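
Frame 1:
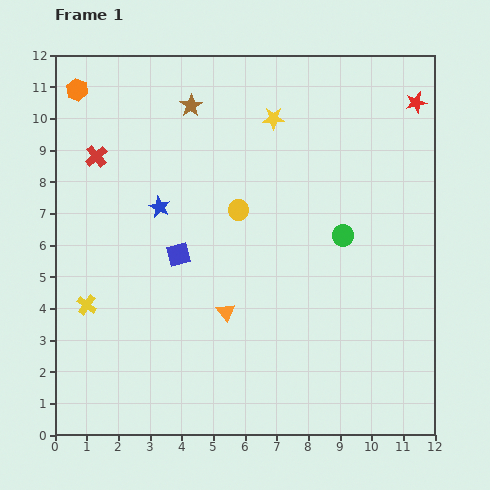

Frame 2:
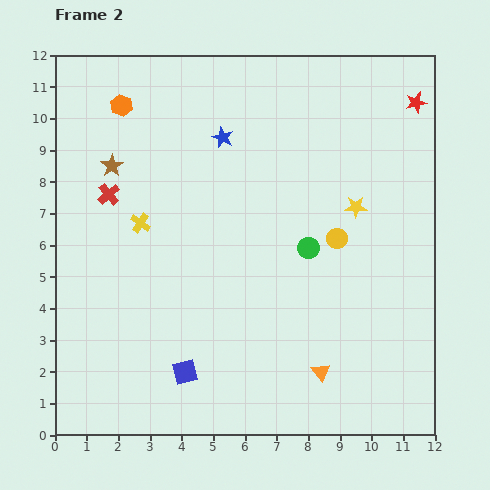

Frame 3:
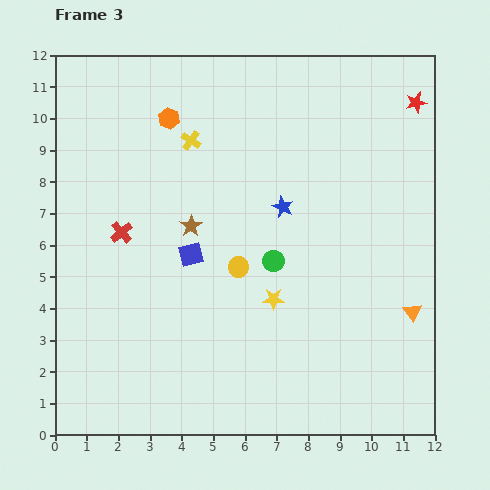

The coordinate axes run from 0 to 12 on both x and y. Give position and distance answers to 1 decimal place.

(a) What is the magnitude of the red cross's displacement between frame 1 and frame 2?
1.3

The red cross moved from (1.3, 8.8) to (1.7, 7.6), a distance of √(0.4² + 1.2²) ≈ 1.3.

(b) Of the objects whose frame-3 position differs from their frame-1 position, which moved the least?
the blue square

(moved 0.4)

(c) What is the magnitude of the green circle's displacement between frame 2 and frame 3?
1.2

The green circle moved from (8.0, 5.9) to (6.9, 5.5), a distance of √(1.1² + 0.4²) ≈ 1.2.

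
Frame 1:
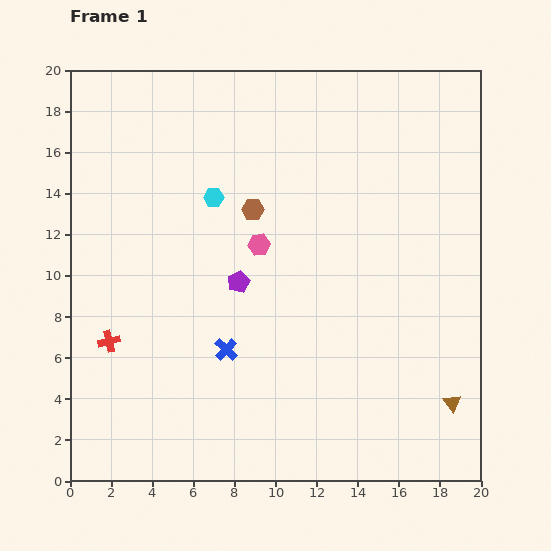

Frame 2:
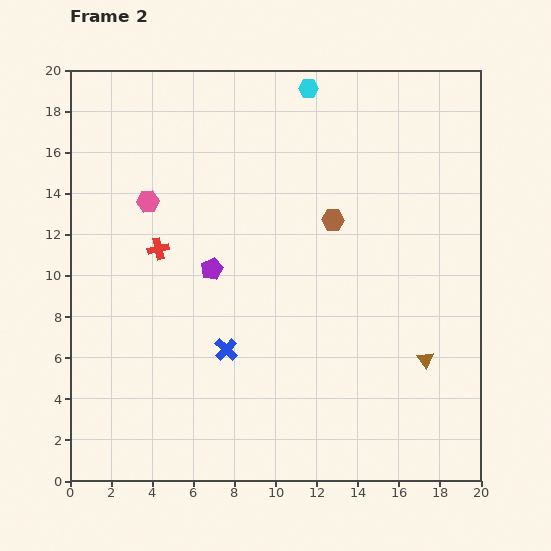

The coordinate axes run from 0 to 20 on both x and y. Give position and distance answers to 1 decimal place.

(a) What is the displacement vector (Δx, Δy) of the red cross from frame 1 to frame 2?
(2.4, 4.5)

The red cross was at (1.9, 6.8) in frame 1 and (4.3, 11.3) in frame 2.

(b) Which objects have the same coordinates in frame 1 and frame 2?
the blue cross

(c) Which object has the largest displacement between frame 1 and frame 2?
the cyan hexagon

(moved 7.0; next 5.8)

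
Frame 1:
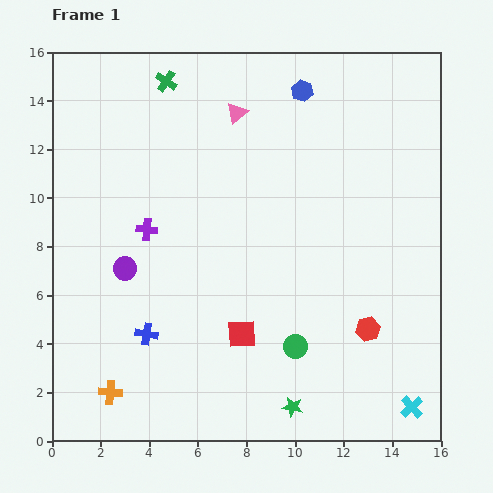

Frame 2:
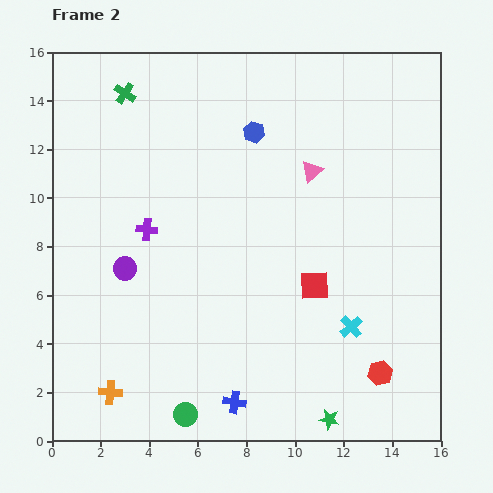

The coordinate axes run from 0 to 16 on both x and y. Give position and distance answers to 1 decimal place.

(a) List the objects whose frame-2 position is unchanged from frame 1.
the orange cross, the purple cross, the purple circle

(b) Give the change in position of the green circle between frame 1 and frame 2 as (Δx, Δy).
(-4.5, -2.8)

The green circle was at (10.0, 3.9) in frame 1 and (5.5, 1.1) in frame 2.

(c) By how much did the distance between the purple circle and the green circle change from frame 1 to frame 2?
-1.2

Distance in frame 1: 7.7. Distance in frame 2: 6.5.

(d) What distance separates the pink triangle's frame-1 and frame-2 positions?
3.9

The pink triangle moved from (7.6, 13.5) to (10.7, 11.1), a distance of √(3.1² + 2.4²) ≈ 3.9.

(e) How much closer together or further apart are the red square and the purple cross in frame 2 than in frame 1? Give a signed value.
+1.5

Distance in frame 1: 5.8. Distance in frame 2: 7.3.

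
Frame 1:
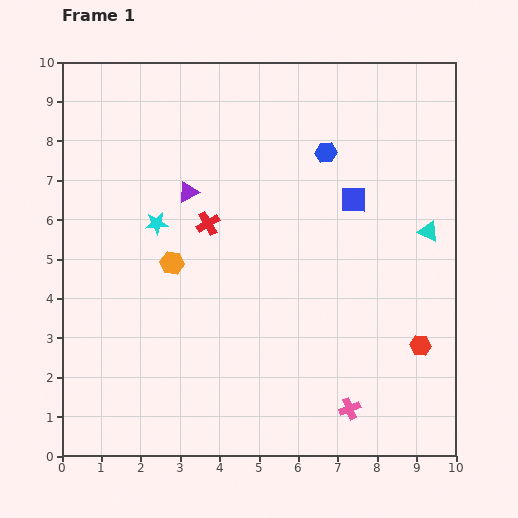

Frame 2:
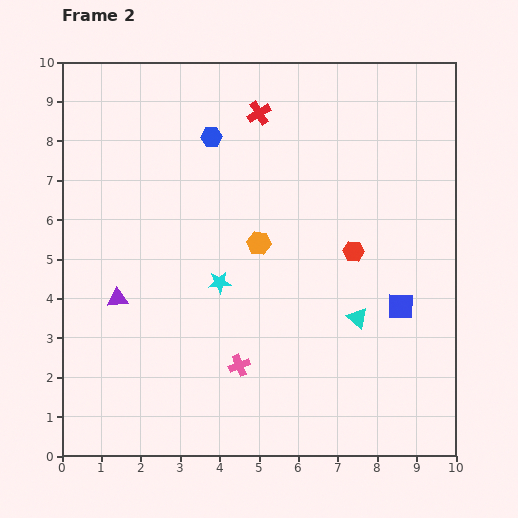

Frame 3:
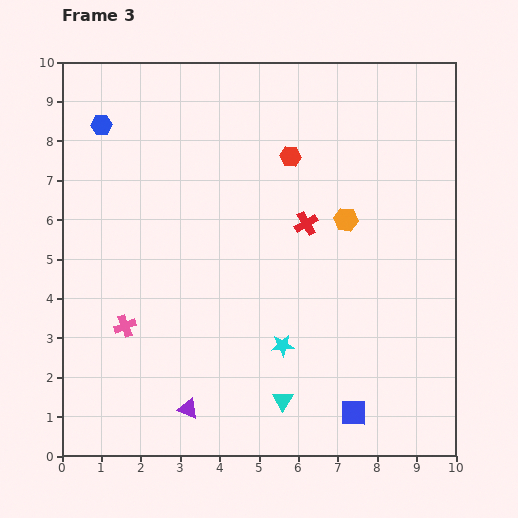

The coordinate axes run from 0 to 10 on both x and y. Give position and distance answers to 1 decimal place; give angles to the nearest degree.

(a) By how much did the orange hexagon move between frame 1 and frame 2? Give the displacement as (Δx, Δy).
(2.2, 0.5)

The orange hexagon was at (2.8, 4.9) in frame 1 and (5.0, 5.4) in frame 2.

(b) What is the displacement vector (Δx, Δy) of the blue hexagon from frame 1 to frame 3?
(-5.7, 0.7)

The blue hexagon was at (6.7, 7.7) in frame 1 and (1.0, 8.4) in frame 3.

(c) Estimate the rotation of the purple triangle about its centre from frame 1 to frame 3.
51° clockwise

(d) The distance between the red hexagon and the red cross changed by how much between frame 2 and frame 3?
-2.5

Distance in frame 2: 4.2. Distance in frame 3: 1.7.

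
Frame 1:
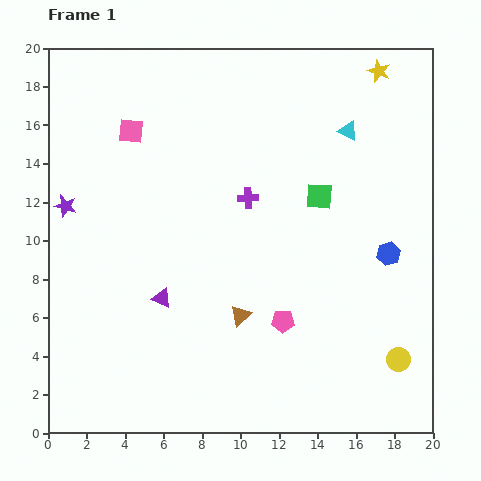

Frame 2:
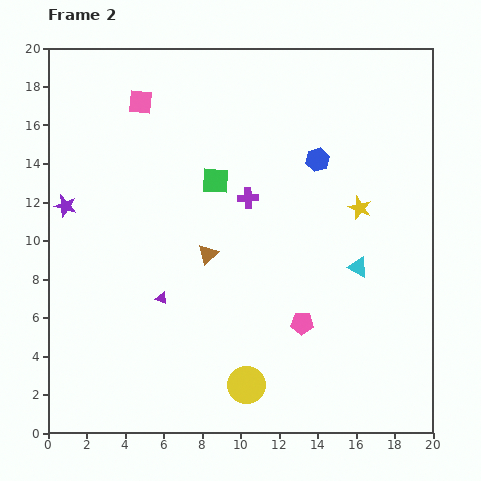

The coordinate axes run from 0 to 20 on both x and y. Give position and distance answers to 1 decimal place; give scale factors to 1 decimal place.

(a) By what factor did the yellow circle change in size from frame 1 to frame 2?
1.5×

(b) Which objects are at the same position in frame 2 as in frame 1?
the purple triangle, the purple star, the purple cross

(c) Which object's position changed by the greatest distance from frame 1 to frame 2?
the yellow circle

(moved 8.0; next 7.2)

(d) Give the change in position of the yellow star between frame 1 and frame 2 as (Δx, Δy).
(-1.0, -7.1)

The yellow star was at (17.2, 18.8) in frame 1 and (16.2, 11.7) in frame 2.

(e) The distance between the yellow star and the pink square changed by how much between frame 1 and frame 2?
-0.6

Distance in frame 1: 13.3. Distance in frame 2: 12.7.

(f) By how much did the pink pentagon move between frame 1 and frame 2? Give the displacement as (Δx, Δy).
(1.0, -0.1)

The pink pentagon was at (12.2, 5.8) in frame 1 and (13.2, 5.7) in frame 2.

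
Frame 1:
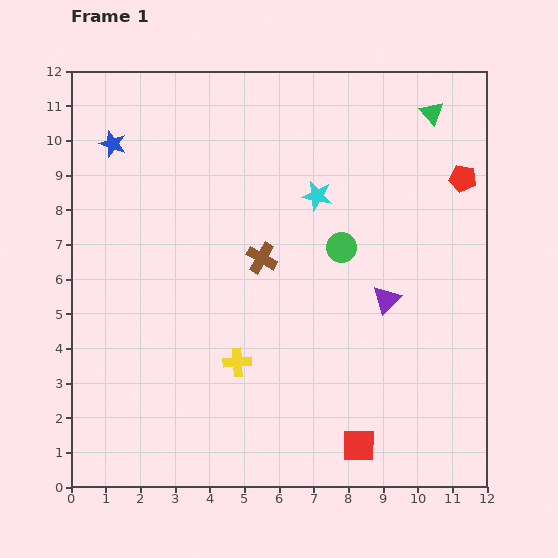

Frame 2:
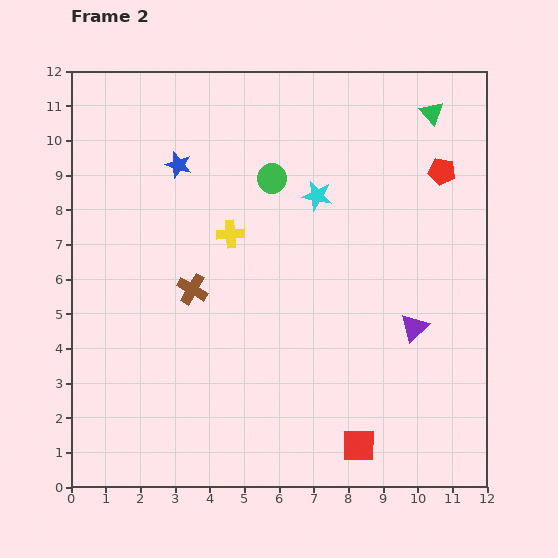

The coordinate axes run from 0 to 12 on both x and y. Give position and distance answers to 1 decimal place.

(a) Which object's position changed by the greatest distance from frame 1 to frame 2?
the yellow cross

(moved 3.7; next 2.8)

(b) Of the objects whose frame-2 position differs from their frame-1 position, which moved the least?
the red pentagon

(moved 0.6)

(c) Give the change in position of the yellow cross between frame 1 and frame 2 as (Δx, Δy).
(-0.2, 3.7)

The yellow cross was at (4.8, 3.6) in frame 1 and (4.6, 7.3) in frame 2.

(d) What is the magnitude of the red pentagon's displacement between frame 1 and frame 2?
0.6

The red pentagon moved from (11.3, 8.9) to (10.7, 9.1), a distance of √(0.6² + 0.2²) ≈ 0.6.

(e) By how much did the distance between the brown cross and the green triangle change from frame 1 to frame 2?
+2.1

Distance in frame 1: 6.5. Distance in frame 2: 8.6.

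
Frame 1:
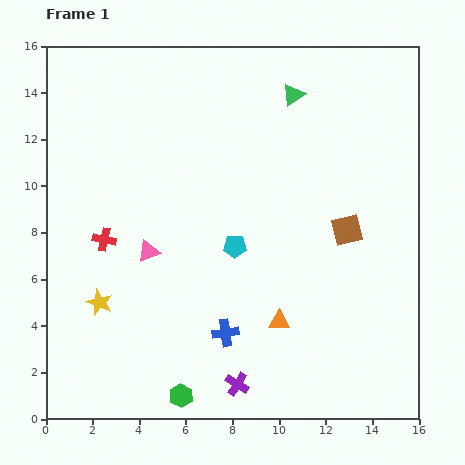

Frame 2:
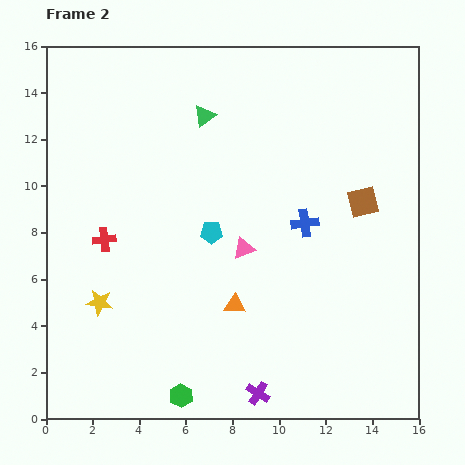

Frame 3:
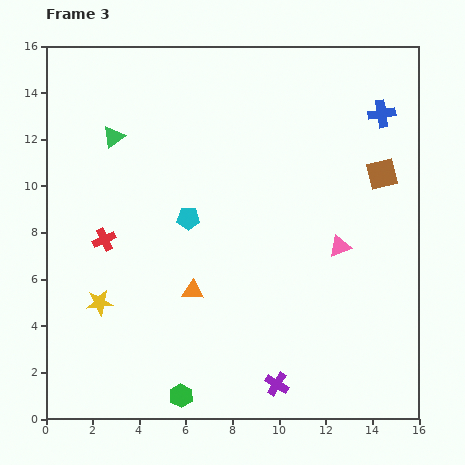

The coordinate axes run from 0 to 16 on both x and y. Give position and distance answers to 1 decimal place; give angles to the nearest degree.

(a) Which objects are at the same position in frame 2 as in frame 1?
the green hexagon, the red cross, the yellow star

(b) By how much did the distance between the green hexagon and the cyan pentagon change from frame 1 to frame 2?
+0.3

Distance in frame 1: 6.8. Distance in frame 2: 7.1.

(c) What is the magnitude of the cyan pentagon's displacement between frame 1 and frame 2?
1.2

The cyan pentagon moved from (8.1, 7.4) to (7.1, 8.0), a distance of √(1.0² + 0.6²) ≈ 1.2.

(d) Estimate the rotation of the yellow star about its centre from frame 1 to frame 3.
30° counter-clockwise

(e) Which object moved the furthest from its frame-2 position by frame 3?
the blue cross

(moved 5.7; next 4.1)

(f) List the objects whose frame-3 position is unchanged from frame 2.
the green hexagon, the red cross, the yellow star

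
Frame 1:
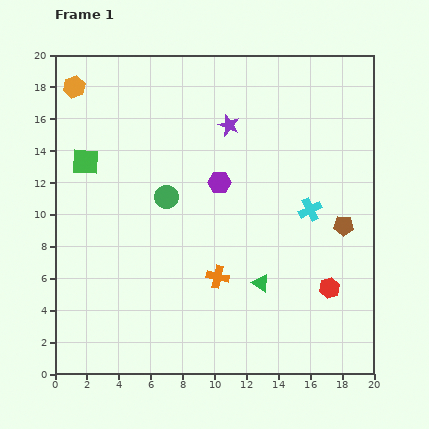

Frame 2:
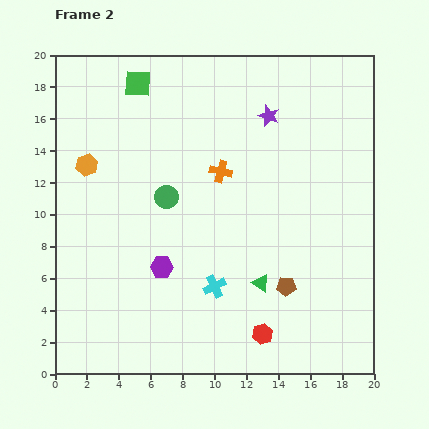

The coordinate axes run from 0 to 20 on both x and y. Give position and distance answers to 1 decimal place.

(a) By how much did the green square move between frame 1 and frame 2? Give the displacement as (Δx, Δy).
(3.3, 4.9)

The green square was at (1.9, 13.3) in frame 1 and (5.2, 18.2) in frame 2.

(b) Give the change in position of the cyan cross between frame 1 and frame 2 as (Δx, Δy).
(-6.0, -4.8)

The cyan cross was at (16.0, 10.3) in frame 1 and (10.0, 5.5) in frame 2.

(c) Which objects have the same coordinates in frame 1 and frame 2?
the green triangle, the green circle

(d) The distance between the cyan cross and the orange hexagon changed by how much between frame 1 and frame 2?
-5.7

Distance in frame 1: 16.7. Distance in frame 2: 11.0.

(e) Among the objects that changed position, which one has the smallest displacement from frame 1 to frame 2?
the purple star

(moved 2.6)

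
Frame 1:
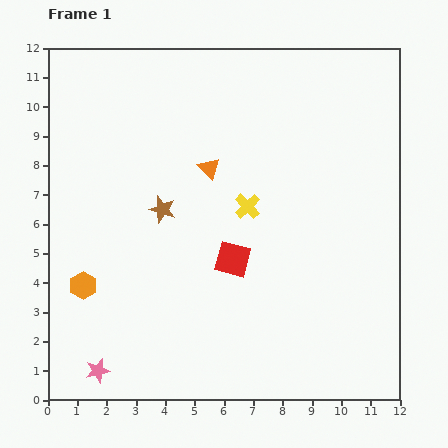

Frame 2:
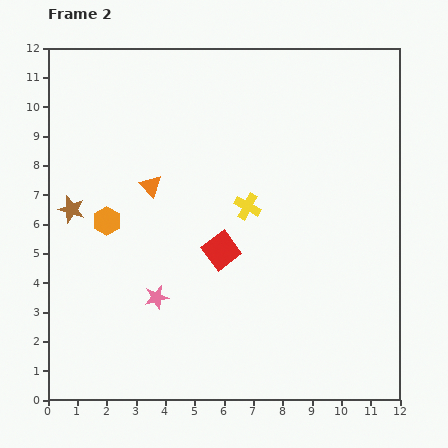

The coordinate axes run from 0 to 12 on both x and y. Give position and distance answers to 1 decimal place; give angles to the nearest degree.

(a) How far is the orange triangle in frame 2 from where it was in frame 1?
2.1

The orange triangle moved from (5.5, 7.9) to (3.5, 7.3), a distance of √(2.0² + 0.6²) ≈ 2.1.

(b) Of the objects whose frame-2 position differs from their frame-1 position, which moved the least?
the red square

(moved 0.5)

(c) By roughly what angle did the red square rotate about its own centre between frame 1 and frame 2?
39° clockwise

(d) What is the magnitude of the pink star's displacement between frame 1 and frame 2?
3.2

The pink star moved from (1.7, 1.0) to (3.7, 3.5), a distance of √(2.0² + 2.5²) ≈ 3.2.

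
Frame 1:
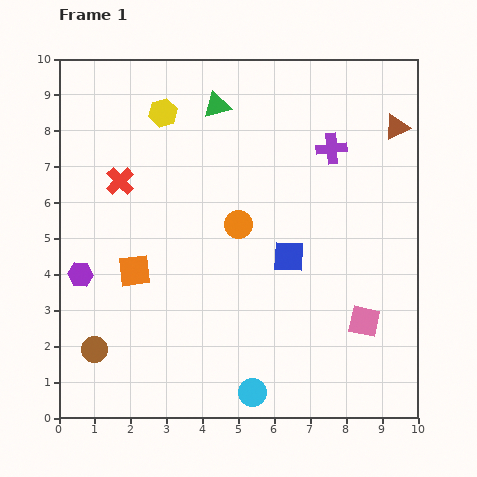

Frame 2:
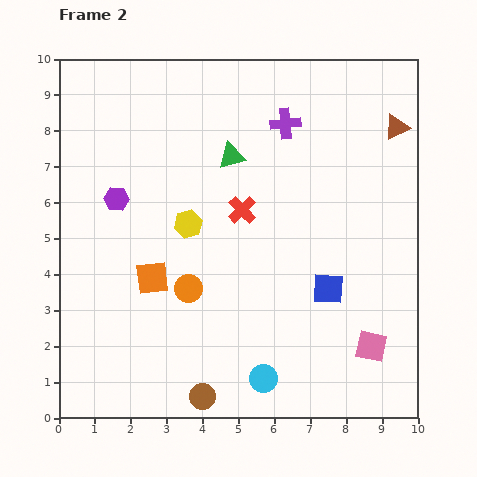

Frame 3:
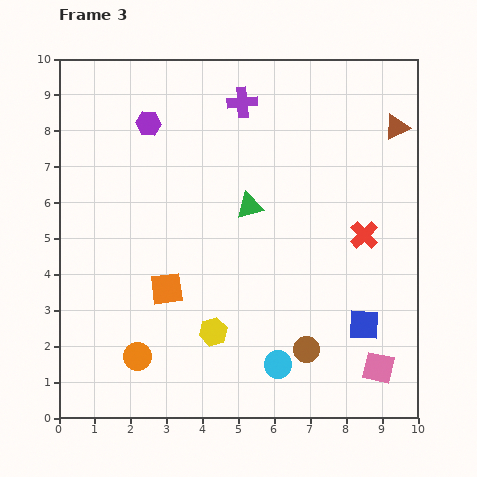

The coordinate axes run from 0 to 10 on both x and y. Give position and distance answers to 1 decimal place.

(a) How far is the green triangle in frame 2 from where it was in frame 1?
1.5

The green triangle moved from (4.4, 8.7) to (4.8, 7.3), a distance of √(0.4² + 1.4²) ≈ 1.5.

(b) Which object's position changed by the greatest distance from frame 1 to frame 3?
the red cross

(moved 7.0; next 6.3)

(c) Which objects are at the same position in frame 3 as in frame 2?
the brown triangle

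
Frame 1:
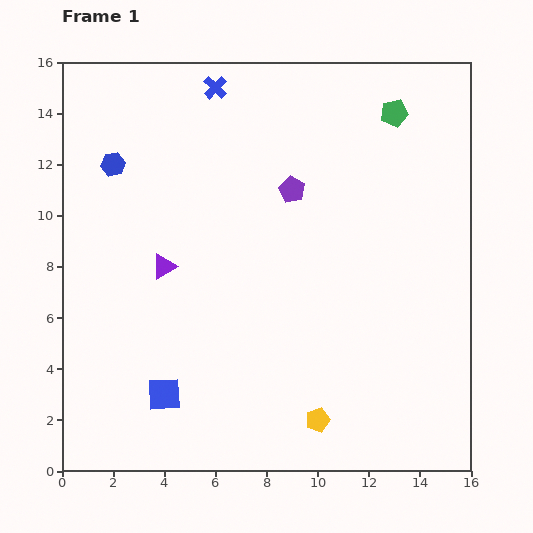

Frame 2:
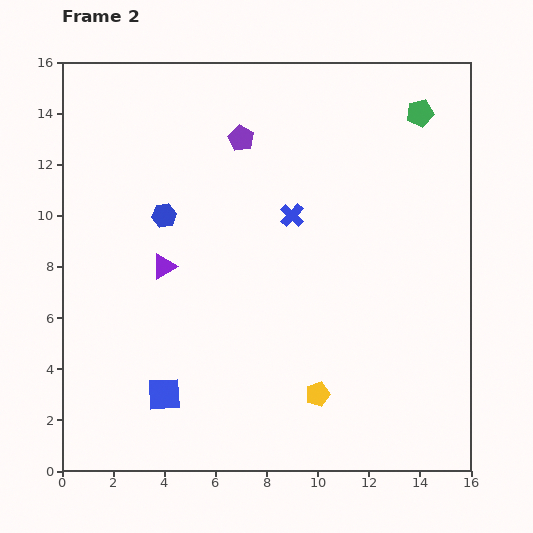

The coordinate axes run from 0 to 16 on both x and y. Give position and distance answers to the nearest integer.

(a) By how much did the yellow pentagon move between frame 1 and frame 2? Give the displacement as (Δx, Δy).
(0, 1)

The yellow pentagon was at (10, 2) in frame 1 and (10, 3) in frame 2.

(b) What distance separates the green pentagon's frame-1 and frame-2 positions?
1

The green pentagon moved from (13, 14) to (14, 14), a distance of √(1² + 0²) ≈ 1.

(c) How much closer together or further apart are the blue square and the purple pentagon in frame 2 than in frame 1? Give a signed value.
+1

Distance in frame 1: 9. Distance in frame 2: 10.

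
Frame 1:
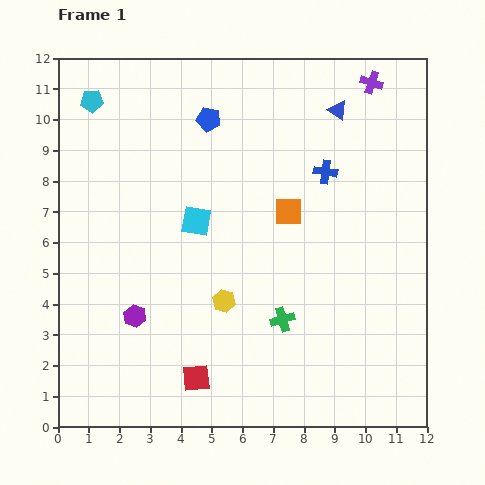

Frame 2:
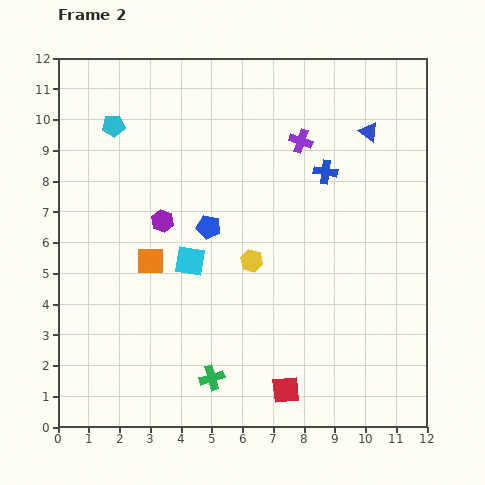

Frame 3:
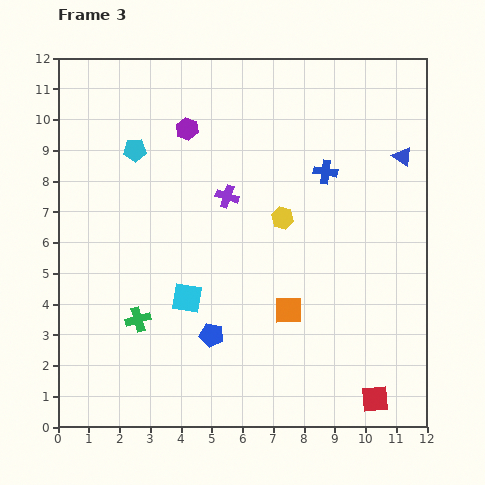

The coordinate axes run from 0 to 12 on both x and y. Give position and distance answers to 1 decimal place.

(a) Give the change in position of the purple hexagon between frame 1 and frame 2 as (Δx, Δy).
(0.9, 3.1)

The purple hexagon was at (2.5, 3.6) in frame 1 and (3.4, 6.7) in frame 2.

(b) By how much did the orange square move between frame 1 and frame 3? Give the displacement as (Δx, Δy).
(0.0, -3.2)

The orange square was at (7.5, 7.0) in frame 1 and (7.5, 3.8) in frame 3.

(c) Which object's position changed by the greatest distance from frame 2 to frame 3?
the orange square

(moved 4.8; next 3.5)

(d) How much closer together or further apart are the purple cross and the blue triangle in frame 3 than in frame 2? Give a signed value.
+3.6

Distance in frame 2: 2.2. Distance in frame 3: 5.8.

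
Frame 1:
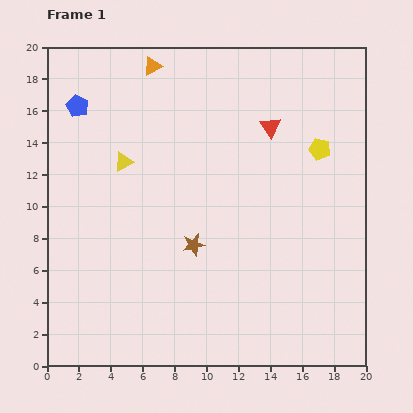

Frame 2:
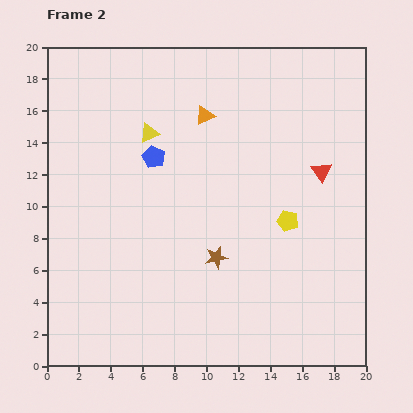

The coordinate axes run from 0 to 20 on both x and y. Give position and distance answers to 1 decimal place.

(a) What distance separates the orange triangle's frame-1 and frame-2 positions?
4.5

The orange triangle moved from (6.6, 18.8) to (9.9, 15.7), a distance of √(3.3² + 3.1²) ≈ 4.5.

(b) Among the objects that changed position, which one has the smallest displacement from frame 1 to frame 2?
the brown star

(moved 1.6)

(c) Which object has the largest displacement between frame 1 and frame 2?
the blue pentagon

(moved 5.8; next 4.9)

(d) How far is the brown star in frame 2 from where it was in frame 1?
1.6

The brown star moved from (9.2, 7.6) to (10.6, 6.8), a distance of √(1.4² + 0.8²) ≈ 1.6.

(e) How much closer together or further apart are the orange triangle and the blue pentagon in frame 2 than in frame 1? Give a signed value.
-1.2

Distance in frame 1: 5.3. Distance in frame 2: 4.1.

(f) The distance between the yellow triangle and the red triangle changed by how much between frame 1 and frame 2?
+1.6

Distance in frame 1: 9.5. Distance in frame 2: 11.1.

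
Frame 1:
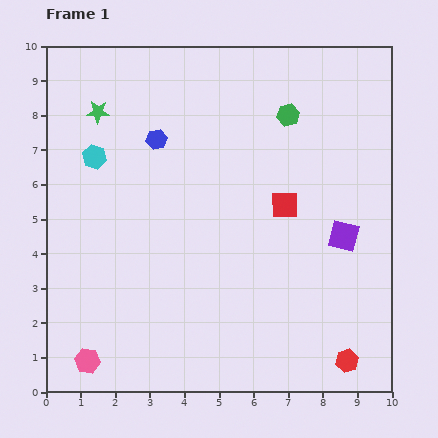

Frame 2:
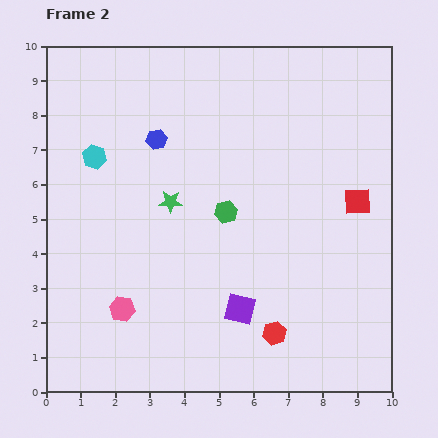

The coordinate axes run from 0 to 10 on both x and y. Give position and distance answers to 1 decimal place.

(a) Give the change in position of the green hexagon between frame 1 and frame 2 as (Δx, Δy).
(-1.8, -2.8)

The green hexagon was at (7.0, 8.0) in frame 1 and (5.2, 5.2) in frame 2.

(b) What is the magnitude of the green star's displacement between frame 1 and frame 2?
3.3

The green star moved from (1.5, 8.1) to (3.6, 5.5), a distance of √(2.1² + 2.6²) ≈ 3.3.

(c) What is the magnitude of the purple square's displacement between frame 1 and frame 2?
3.7

The purple square moved from (8.6, 4.5) to (5.6, 2.4), a distance of √(3.0² + 2.1²) ≈ 3.7.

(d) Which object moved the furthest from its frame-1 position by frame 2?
the purple square

(moved 3.7; next 3.3)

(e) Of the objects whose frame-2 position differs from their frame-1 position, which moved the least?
the pink hexagon

(moved 1.8)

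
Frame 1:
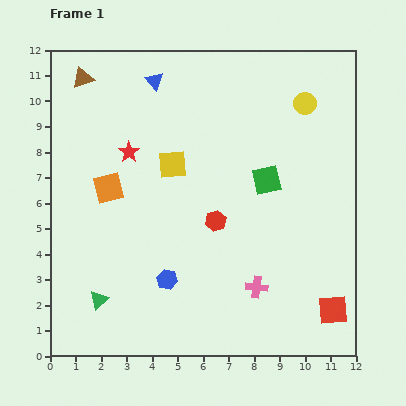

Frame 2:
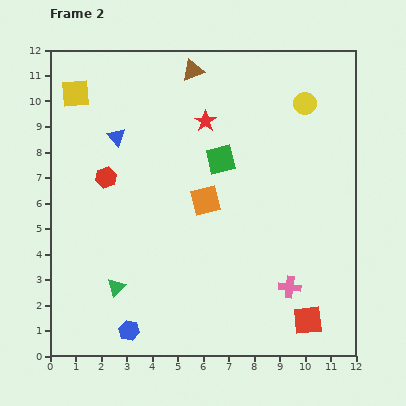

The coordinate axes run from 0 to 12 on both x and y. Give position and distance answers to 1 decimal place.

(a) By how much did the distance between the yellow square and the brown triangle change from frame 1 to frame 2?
-0.2

Distance in frame 1: 4.9. Distance in frame 2: 4.7.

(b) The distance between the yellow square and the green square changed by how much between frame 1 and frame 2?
+2.6

Distance in frame 1: 3.7. Distance in frame 2: 6.3.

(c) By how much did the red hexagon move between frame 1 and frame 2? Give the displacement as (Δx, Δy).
(-4.3, 1.7)

The red hexagon was at (6.5, 5.3) in frame 1 and (2.2, 7.0) in frame 2.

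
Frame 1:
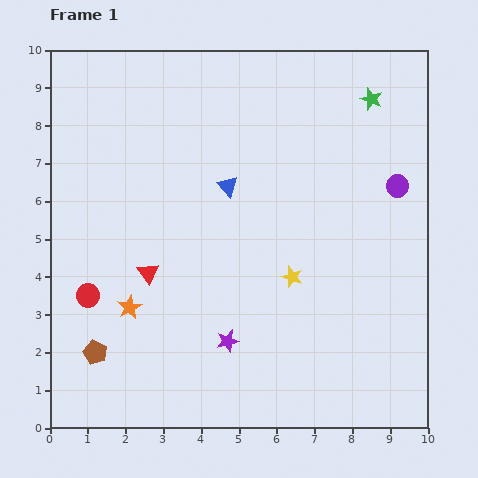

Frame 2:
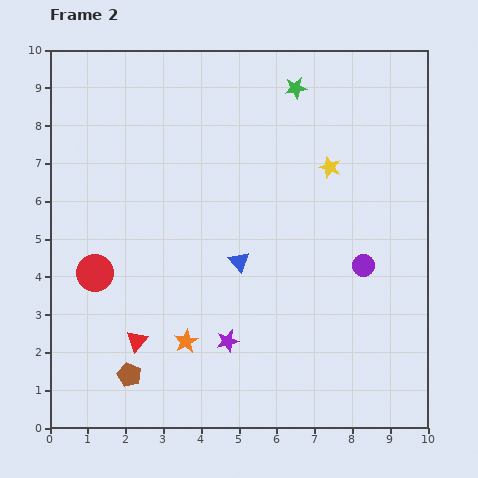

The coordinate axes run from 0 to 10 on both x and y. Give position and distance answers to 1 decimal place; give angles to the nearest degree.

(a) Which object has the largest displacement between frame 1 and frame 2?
the yellow star

(moved 3.1; next 2.3)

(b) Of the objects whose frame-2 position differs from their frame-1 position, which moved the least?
the red circle

(moved 0.6)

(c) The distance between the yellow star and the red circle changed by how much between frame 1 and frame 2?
+1.4

Distance in frame 1: 5.4. Distance in frame 2: 6.8.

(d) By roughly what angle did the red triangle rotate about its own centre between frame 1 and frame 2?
15° clockwise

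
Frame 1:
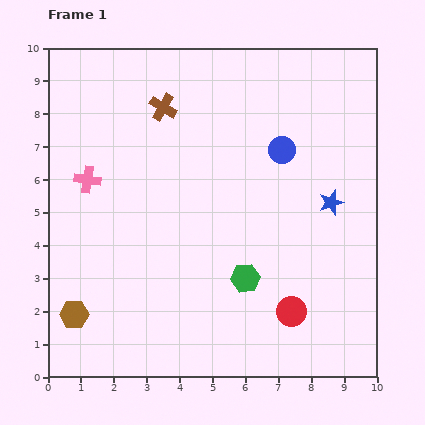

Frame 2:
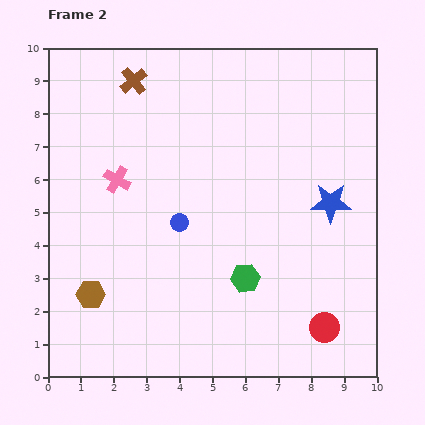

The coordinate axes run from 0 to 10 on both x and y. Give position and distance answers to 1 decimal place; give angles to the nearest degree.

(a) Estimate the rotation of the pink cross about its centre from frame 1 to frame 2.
20° clockwise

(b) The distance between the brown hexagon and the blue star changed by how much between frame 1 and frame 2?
-0.7

Distance in frame 1: 8.5. Distance in frame 2: 7.8.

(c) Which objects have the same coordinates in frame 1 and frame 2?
the green hexagon, the blue star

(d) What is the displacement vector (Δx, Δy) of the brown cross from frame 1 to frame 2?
(-0.9, 0.8)

The brown cross was at (3.5, 8.2) in frame 1 and (2.6, 9.0) in frame 2.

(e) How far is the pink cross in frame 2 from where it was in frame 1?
0.9

The pink cross moved from (1.2, 6.0) to (2.1, 6.0), a distance of √(0.9² + 0.0²) ≈ 0.9.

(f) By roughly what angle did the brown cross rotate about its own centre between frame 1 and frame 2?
21° clockwise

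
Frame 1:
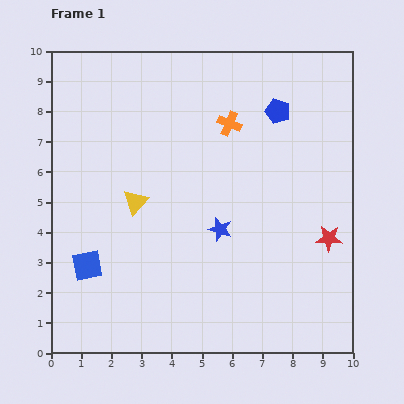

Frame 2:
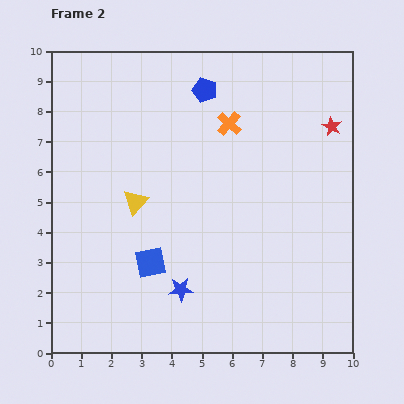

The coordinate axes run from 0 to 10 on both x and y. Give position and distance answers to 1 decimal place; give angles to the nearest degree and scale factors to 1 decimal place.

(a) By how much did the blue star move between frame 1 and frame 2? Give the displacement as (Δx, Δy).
(-1.3, -2.0)

The blue star was at (5.6, 4.1) in frame 1 and (4.3, 2.1) in frame 2.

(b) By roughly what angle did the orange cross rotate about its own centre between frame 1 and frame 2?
19° clockwise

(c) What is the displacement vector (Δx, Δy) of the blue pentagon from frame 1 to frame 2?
(-2.4, 0.7)

The blue pentagon was at (7.5, 8.0) in frame 1 and (5.1, 8.7) in frame 2.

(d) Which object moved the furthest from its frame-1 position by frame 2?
the red star

(moved 3.7; next 2.5)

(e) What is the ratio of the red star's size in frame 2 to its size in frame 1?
0.7×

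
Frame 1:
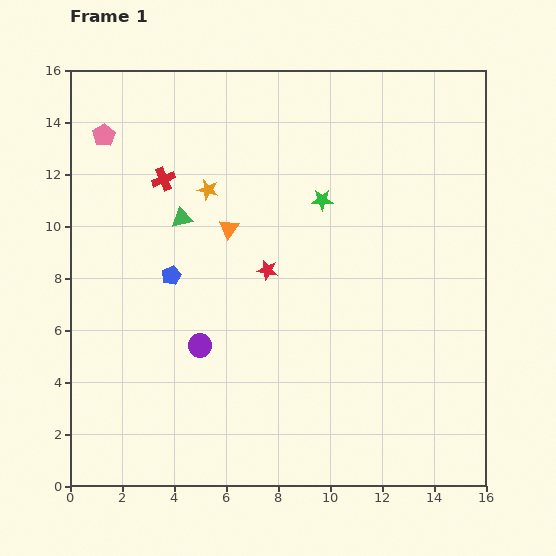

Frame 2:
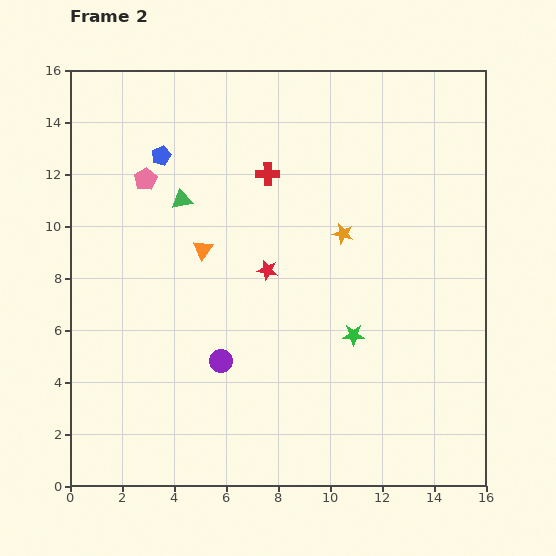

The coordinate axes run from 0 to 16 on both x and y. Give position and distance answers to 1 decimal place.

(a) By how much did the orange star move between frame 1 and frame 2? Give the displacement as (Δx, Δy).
(5.2, -1.7)

The orange star was at (5.3, 11.4) in frame 1 and (10.5, 9.7) in frame 2.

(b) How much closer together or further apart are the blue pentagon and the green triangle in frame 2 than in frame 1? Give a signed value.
-0.3

Distance in frame 1: 2.2. Distance in frame 2: 1.9.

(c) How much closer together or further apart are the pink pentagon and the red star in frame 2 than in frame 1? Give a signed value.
-2.3

Distance in frame 1: 8.2. Distance in frame 2: 5.9.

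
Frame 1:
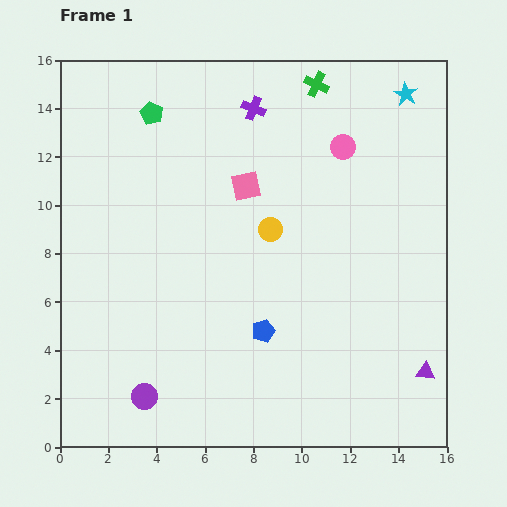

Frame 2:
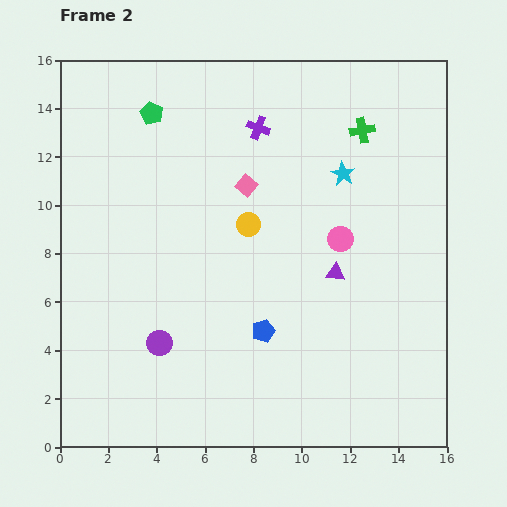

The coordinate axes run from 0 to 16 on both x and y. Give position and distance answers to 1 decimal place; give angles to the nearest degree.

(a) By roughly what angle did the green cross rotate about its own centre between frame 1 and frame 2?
35° counter-clockwise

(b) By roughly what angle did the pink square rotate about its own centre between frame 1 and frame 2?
37° counter-clockwise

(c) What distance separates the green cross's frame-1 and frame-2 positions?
2.7

The green cross moved from (10.6, 15.0) to (12.5, 13.1), a distance of √(1.9² + 1.9²) ≈ 2.7.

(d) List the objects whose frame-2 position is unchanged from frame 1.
the green pentagon, the pink square, the blue pentagon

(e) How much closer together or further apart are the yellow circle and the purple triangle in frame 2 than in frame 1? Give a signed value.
-4.6

Distance in frame 1: 8.7. Distance in frame 2: 4.1.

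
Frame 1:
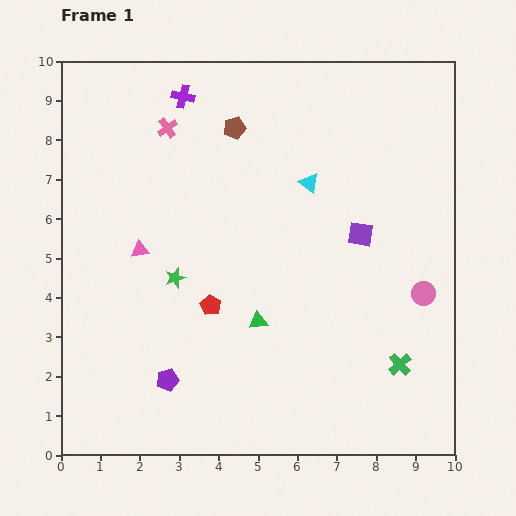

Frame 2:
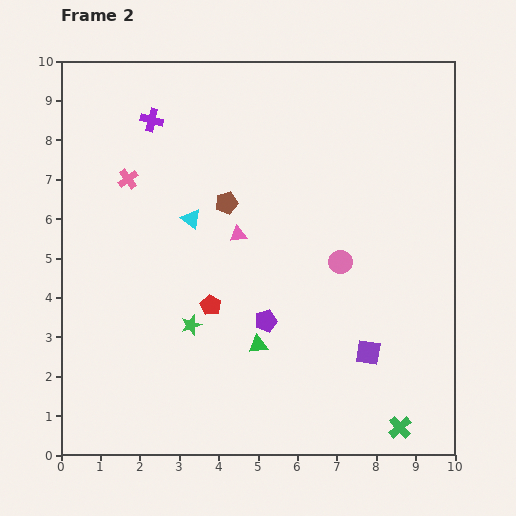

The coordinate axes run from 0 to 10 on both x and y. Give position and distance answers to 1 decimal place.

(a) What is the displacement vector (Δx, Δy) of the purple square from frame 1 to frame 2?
(0.2, -3.0)

The purple square was at (7.6, 5.6) in frame 1 and (7.8, 2.6) in frame 2.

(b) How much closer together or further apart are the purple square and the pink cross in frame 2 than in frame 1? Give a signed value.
+1.9

Distance in frame 1: 5.6. Distance in frame 2: 7.5.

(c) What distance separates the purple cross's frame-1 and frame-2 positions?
1.0

The purple cross moved from (3.1, 9.1) to (2.3, 8.5), a distance of √(0.8² + 0.6²) ≈ 1.0.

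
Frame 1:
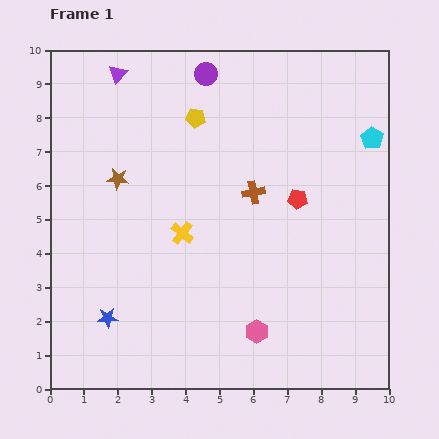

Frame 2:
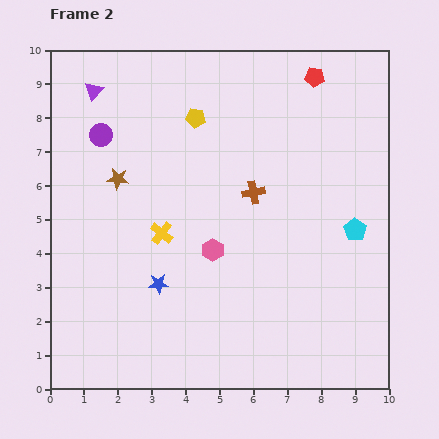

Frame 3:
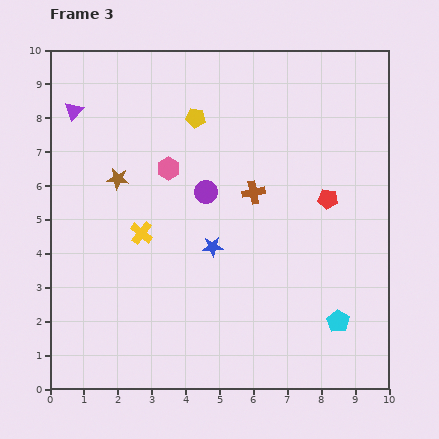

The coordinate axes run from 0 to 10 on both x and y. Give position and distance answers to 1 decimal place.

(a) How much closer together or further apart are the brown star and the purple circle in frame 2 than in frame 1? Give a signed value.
-2.6

Distance in frame 1: 4.0. Distance in frame 2: 1.4.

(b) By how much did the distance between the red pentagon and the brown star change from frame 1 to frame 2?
+1.2

Distance in frame 1: 5.3. Distance in frame 2: 6.5.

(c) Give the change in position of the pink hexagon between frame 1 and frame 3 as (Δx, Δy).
(-2.6, 4.8)

The pink hexagon was at (6.1, 1.7) in frame 1 and (3.5, 6.5) in frame 3.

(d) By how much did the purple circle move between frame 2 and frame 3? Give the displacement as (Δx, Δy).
(3.1, -1.7)

The purple circle was at (1.5, 7.5) in frame 2 and (4.6, 5.8) in frame 3.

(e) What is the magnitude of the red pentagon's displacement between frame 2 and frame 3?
3.6

The red pentagon moved from (7.8, 9.2) to (8.2, 5.6), a distance of √(0.4² + 3.6²) ≈ 3.6.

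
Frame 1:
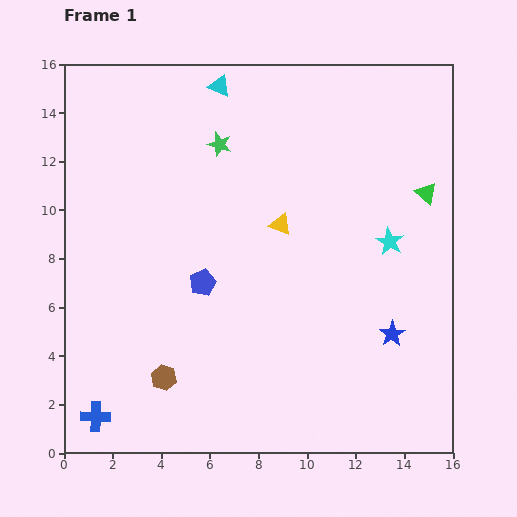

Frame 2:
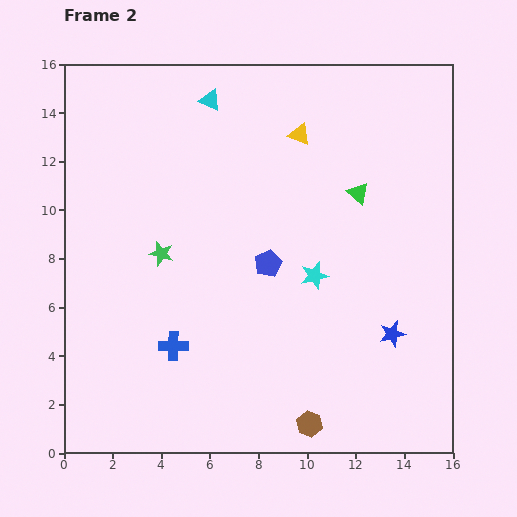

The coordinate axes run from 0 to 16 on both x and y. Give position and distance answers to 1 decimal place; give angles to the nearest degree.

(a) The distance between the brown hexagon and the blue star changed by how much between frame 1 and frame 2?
-4.6

Distance in frame 1: 9.6. Distance in frame 2: 5.0.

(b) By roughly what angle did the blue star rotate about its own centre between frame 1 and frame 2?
18° clockwise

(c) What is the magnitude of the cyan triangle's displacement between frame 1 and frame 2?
0.7

The cyan triangle moved from (6.4, 15.1) to (6.0, 14.5), a distance of √(0.4² + 0.6²) ≈ 0.7.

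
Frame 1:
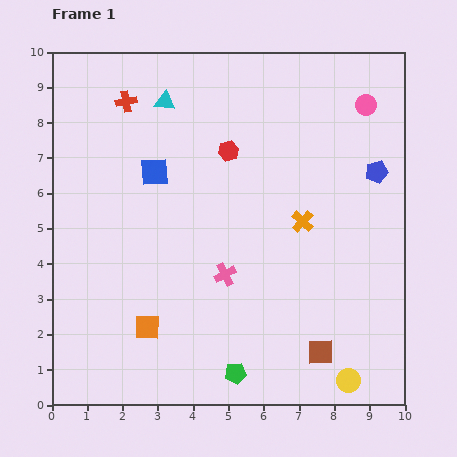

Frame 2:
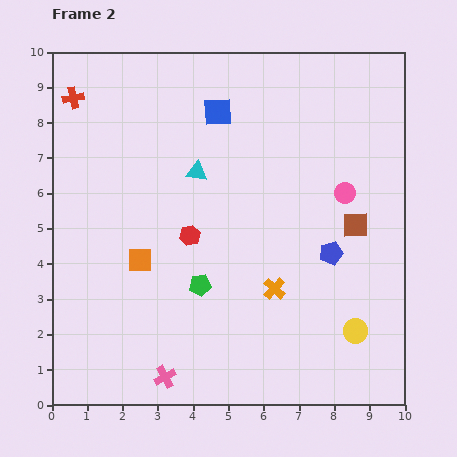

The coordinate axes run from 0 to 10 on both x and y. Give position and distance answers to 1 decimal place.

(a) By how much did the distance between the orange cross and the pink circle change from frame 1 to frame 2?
-0.4

Distance in frame 1: 3.8. Distance in frame 2: 3.4.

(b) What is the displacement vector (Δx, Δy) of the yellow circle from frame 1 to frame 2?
(0.2, 1.4)

The yellow circle was at (8.4, 0.7) in frame 1 and (8.6, 2.1) in frame 2.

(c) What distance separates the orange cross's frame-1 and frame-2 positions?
2.1

The orange cross moved from (7.1, 5.2) to (6.3, 3.3), a distance of √(0.8² + 1.9²) ≈ 2.1.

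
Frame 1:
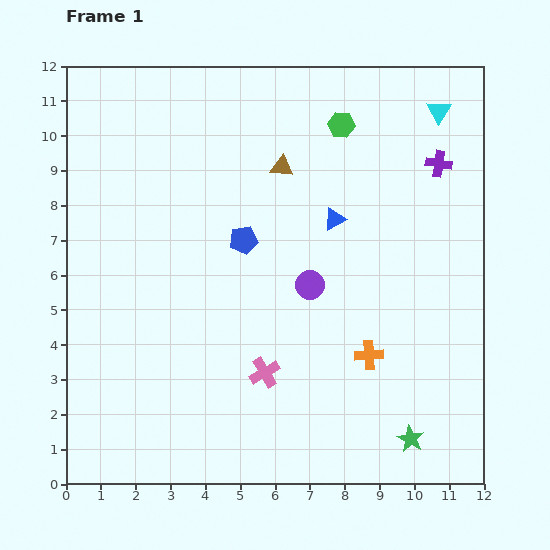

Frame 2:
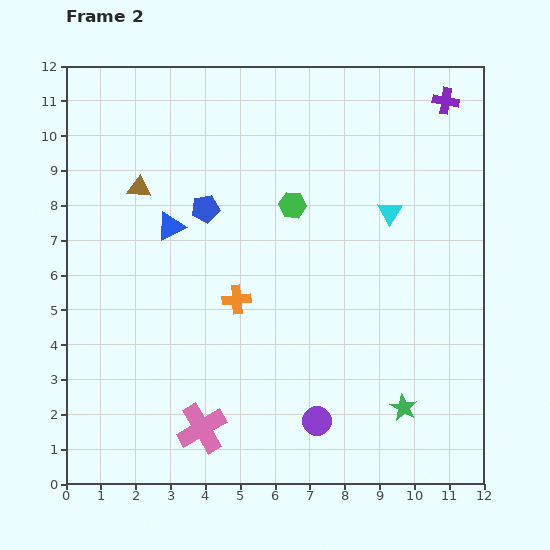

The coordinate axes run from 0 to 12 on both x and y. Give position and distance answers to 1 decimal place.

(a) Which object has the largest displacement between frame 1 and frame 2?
the blue triangle

(moved 4.7; next 4.1)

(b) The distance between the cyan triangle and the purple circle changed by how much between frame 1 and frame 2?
+0.2

Distance in frame 1: 6.2. Distance in frame 2: 6.4.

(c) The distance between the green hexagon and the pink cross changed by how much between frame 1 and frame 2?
-0.5

Distance in frame 1: 7.4. Distance in frame 2: 6.9.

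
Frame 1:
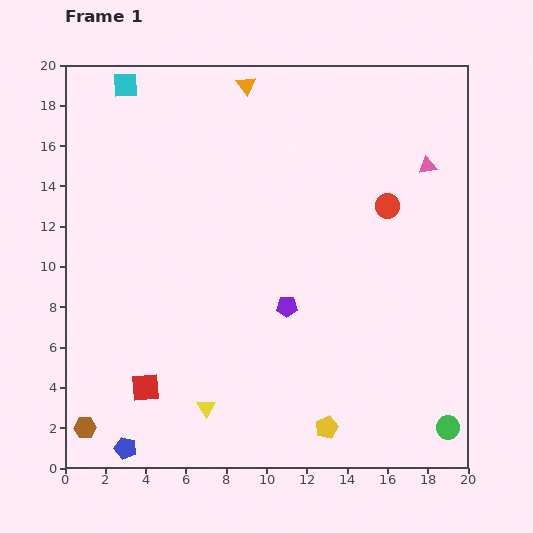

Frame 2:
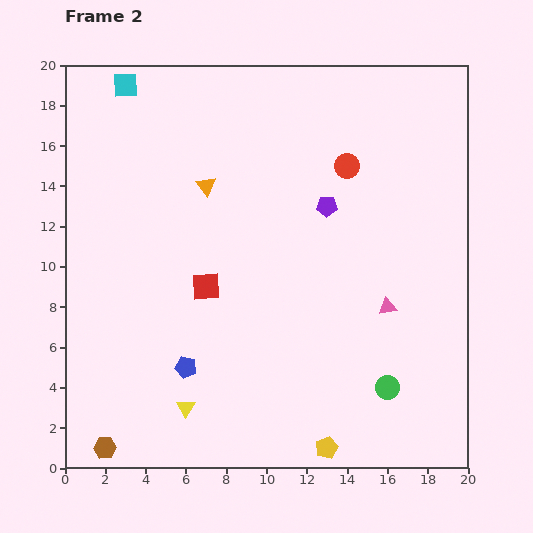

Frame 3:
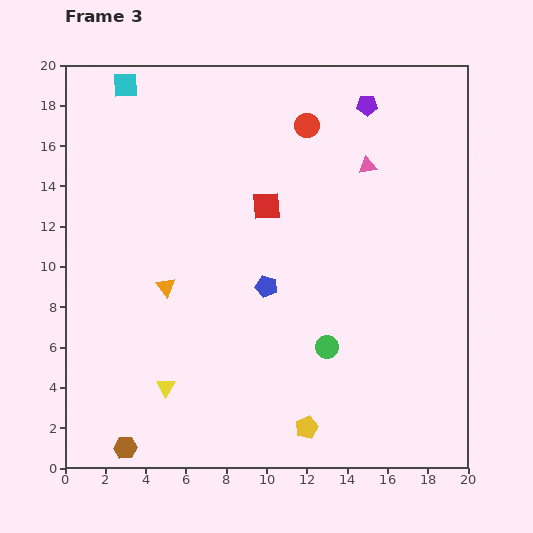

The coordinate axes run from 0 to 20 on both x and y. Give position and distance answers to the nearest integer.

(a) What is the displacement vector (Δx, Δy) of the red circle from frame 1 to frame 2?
(-2, 2)

The red circle was at (16, 13) in frame 1 and (14, 15) in frame 2.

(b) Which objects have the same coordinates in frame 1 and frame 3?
the cyan square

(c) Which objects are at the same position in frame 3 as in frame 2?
the cyan square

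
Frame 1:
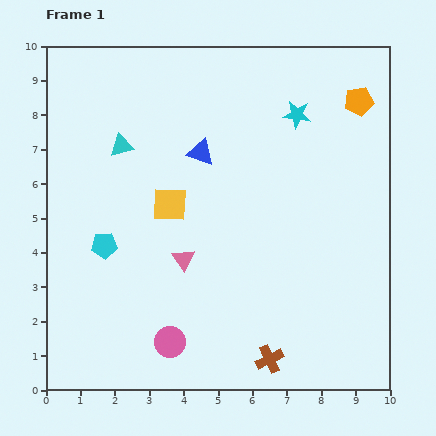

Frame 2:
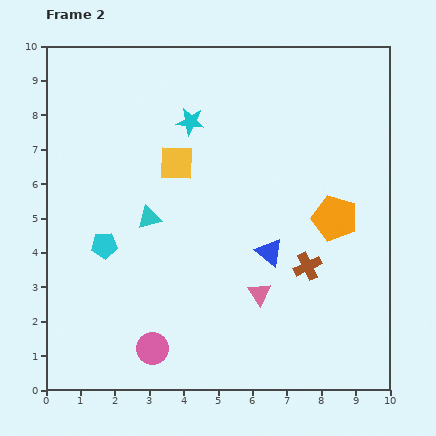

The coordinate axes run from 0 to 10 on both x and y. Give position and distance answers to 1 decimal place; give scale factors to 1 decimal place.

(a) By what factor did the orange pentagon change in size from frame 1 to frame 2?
1.6×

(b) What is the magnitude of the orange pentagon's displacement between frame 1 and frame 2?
3.5

The orange pentagon moved from (9.1, 8.4) to (8.4, 5.0), a distance of √(0.7² + 3.4²) ≈ 3.5.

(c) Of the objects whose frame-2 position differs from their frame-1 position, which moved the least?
the pink circle

(moved 0.5)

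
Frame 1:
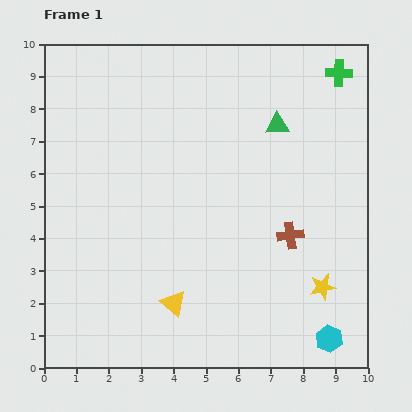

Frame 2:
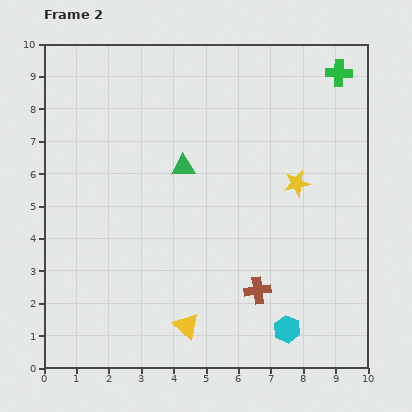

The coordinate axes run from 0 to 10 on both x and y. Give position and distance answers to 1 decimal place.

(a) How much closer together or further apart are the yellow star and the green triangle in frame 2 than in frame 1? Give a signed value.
-1.7

Distance in frame 1: 5.2. Distance in frame 2: 3.5.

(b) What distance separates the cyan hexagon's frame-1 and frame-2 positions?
1.3

The cyan hexagon moved from (8.8, 0.9) to (7.5, 1.2), a distance of √(1.3² + 0.3²) ≈ 1.3.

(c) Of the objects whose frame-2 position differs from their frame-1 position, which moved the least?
the yellow triangle

(moved 0.8)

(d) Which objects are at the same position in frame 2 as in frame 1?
the green cross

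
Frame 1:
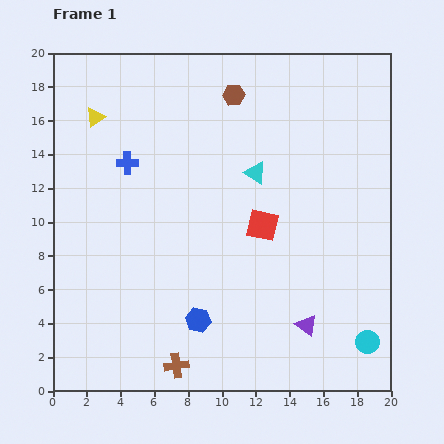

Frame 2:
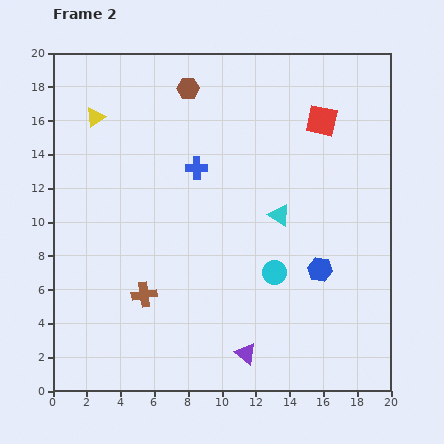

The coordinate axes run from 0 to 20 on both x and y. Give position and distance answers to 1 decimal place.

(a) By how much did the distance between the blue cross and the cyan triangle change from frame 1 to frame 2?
-2.0

Distance in frame 1: 7.6. Distance in frame 2: 5.6.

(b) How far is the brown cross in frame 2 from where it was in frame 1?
4.6

The brown cross moved from (7.3, 1.5) to (5.4, 5.7), a distance of √(1.9² + 4.2²) ≈ 4.6.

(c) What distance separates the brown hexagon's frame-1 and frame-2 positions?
2.7

The brown hexagon moved from (10.7, 17.5) to (8.0, 17.9), a distance of √(2.7² + 0.4²) ≈ 2.7.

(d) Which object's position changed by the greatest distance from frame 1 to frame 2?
the blue hexagon

(moved 7.8; next 7.1)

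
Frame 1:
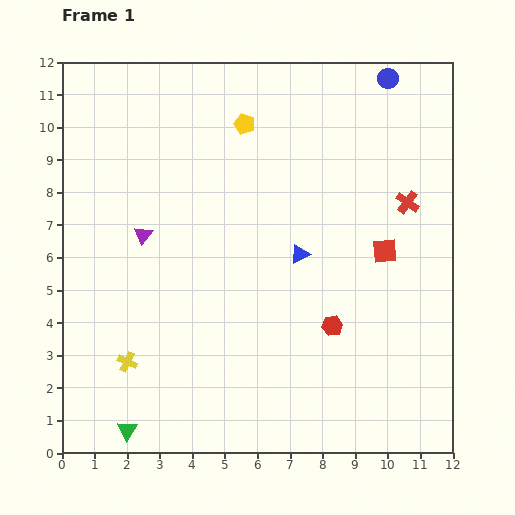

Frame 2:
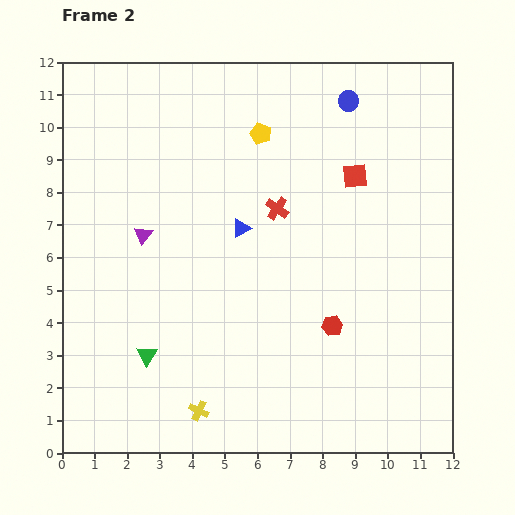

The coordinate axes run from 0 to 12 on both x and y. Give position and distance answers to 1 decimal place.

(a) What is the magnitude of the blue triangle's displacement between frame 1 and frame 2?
2.0

The blue triangle moved from (7.3, 6.1) to (5.5, 6.9), a distance of √(1.8² + 0.8²) ≈ 2.0.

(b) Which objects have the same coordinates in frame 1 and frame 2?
the purple triangle, the red hexagon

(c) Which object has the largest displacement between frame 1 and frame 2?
the red cross

(moved 4.0; next 2.7)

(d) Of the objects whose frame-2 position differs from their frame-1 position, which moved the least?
the yellow pentagon

(moved 0.6)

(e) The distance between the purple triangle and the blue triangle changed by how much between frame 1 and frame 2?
-1.8

Distance in frame 1: 4.8. Distance in frame 2: 3.0.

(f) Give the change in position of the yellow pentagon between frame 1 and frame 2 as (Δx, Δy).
(0.5, -0.3)

The yellow pentagon was at (5.6, 10.1) in frame 1 and (6.1, 9.8) in frame 2.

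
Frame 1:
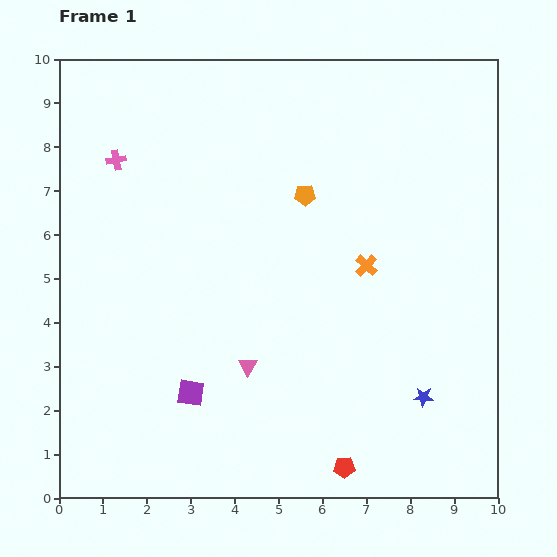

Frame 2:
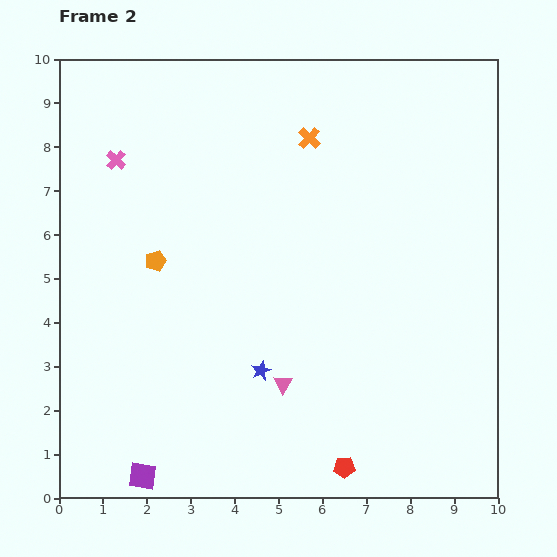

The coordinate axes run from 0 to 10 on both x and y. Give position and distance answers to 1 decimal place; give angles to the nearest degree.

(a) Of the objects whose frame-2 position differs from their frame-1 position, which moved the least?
the pink triangle

(moved 0.9)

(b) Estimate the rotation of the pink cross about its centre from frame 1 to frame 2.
34° counter-clockwise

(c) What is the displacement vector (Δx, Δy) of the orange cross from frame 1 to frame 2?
(-1.3, 2.9)

The orange cross was at (7.0, 5.3) in frame 1 and (5.7, 8.2) in frame 2.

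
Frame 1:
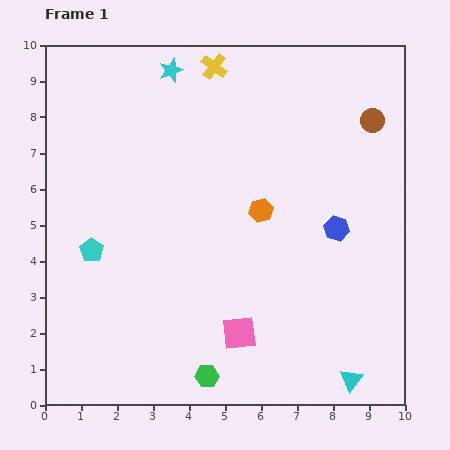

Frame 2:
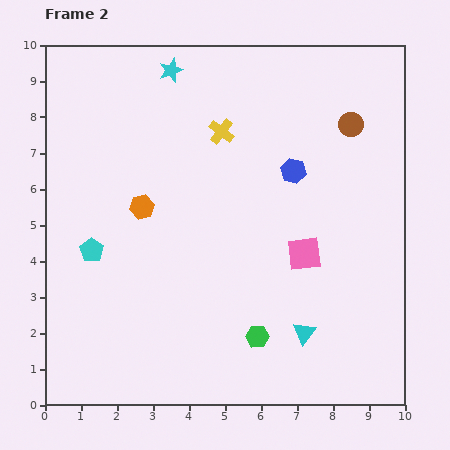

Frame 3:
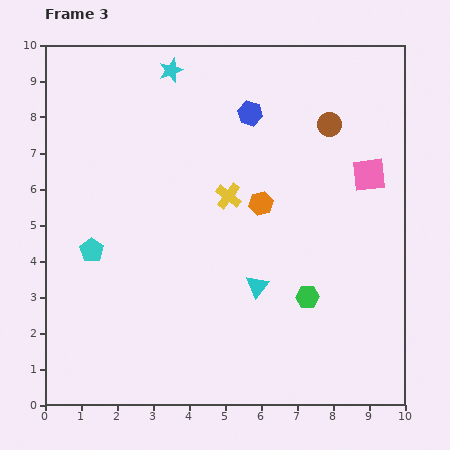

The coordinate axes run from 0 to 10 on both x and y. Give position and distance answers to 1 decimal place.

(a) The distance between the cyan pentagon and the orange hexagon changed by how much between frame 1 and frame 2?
-3.0

Distance in frame 1: 4.8. Distance in frame 2: 1.8.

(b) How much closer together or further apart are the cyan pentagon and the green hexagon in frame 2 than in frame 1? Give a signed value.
+0.5

Distance in frame 1: 4.7. Distance in frame 2: 5.2.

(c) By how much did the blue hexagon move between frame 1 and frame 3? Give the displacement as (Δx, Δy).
(-2.4, 3.2)

The blue hexagon was at (8.1, 4.9) in frame 1 and (5.7, 8.1) in frame 3.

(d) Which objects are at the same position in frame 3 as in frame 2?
the cyan pentagon, the cyan star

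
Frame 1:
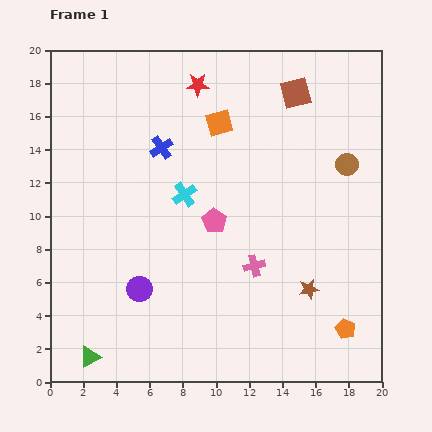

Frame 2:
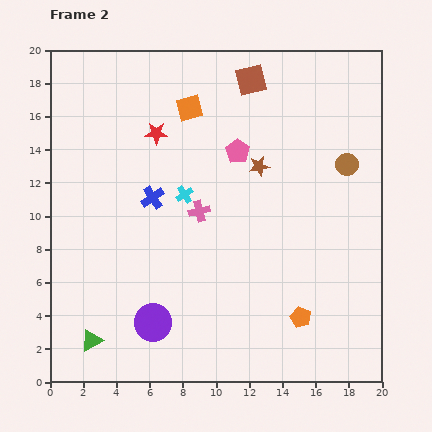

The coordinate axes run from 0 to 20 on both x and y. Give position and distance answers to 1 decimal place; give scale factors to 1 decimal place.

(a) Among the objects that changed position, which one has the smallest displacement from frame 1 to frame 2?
the green triangle

(moved 1.0)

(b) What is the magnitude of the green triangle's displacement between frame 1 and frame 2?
1.0

The green triangle moved from (2.4, 1.5) to (2.5, 2.5), a distance of √(0.1² + 1.0²) ≈ 1.0.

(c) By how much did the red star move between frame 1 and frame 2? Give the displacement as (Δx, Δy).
(-2.5, -2.9)

The red star was at (8.9, 17.9) in frame 1 and (6.4, 15.0) in frame 2.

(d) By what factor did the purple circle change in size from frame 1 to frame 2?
1.5×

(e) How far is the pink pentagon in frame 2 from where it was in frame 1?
4.4

The pink pentagon moved from (9.9, 9.7) to (11.3, 13.9), a distance of √(1.4² + 4.2²) ≈ 4.4.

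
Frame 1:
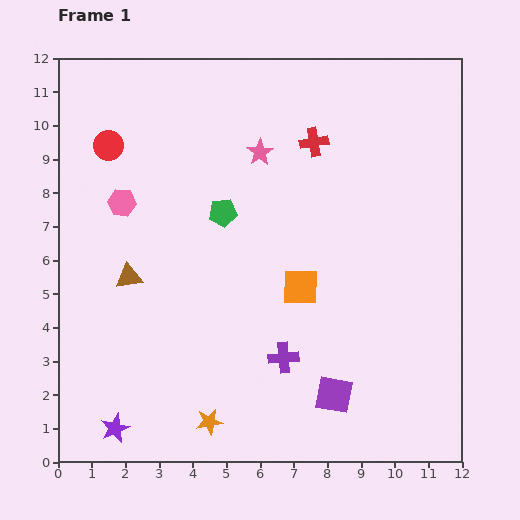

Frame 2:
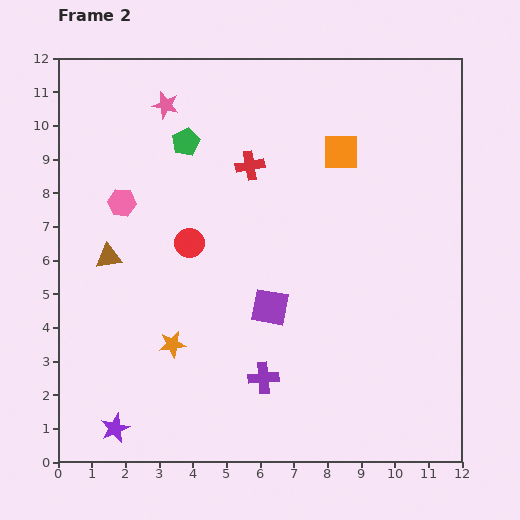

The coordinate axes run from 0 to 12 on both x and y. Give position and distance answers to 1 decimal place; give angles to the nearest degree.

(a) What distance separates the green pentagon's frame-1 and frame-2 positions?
2.4

The green pentagon moved from (4.9, 7.4) to (3.8, 9.5), a distance of √(1.1² + 2.1²) ≈ 2.4.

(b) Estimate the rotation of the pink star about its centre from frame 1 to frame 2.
24° counter-clockwise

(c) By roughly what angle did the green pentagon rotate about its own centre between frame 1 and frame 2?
21° counter-clockwise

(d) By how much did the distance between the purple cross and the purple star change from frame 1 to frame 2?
-0.8

Distance in frame 1: 5.4. Distance in frame 2: 4.6.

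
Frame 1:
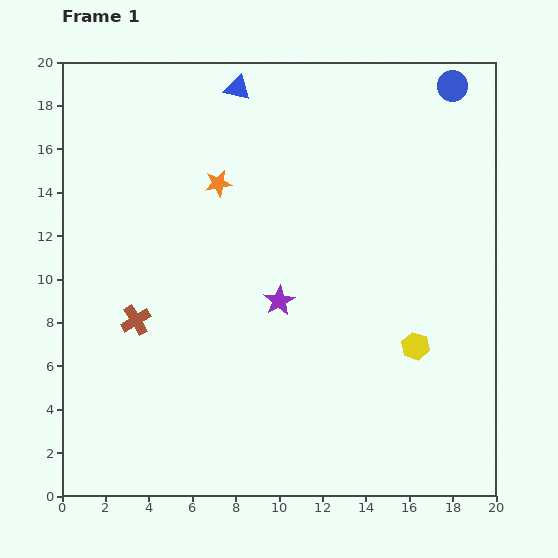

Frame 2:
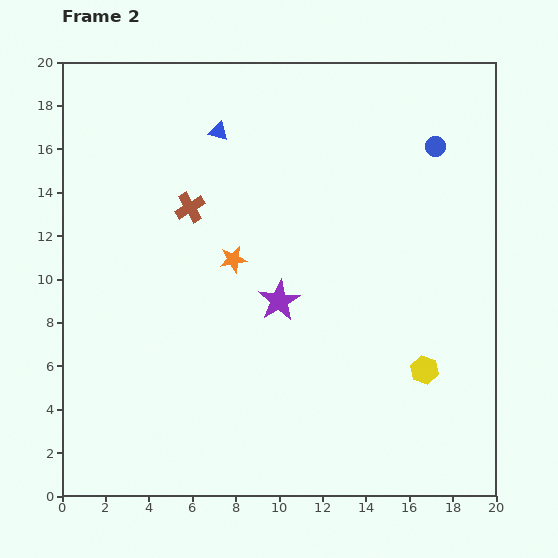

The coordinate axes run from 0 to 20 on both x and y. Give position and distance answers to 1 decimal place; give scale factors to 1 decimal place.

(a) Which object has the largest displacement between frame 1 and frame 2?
the brown cross

(moved 5.8; next 3.6)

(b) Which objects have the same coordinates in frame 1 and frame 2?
the purple star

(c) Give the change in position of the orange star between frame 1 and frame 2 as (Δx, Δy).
(0.7, -3.5)

The orange star was at (7.2, 14.4) in frame 1 and (7.9, 10.9) in frame 2.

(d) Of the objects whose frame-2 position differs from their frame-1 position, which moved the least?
the yellow hexagon

(moved 1.2)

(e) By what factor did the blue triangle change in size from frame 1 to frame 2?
0.7×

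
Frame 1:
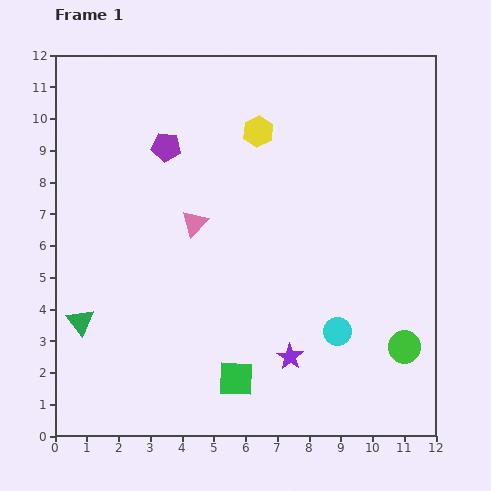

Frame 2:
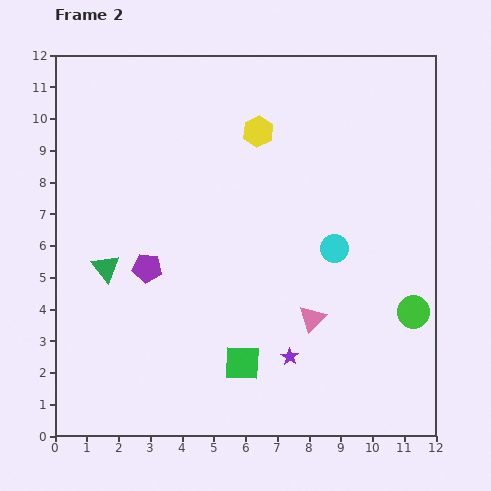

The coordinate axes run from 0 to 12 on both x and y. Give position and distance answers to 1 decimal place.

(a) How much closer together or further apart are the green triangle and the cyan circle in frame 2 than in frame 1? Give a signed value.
-0.9

Distance in frame 1: 8.1. Distance in frame 2: 7.2.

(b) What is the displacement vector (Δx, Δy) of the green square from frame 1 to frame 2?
(0.2, 0.5)

The green square was at (5.7, 1.8) in frame 1 and (5.9, 2.3) in frame 2.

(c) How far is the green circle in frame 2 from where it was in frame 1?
1.1

The green circle moved from (11.0, 2.8) to (11.3, 3.9), a distance of √(0.3² + 1.1²) ≈ 1.1.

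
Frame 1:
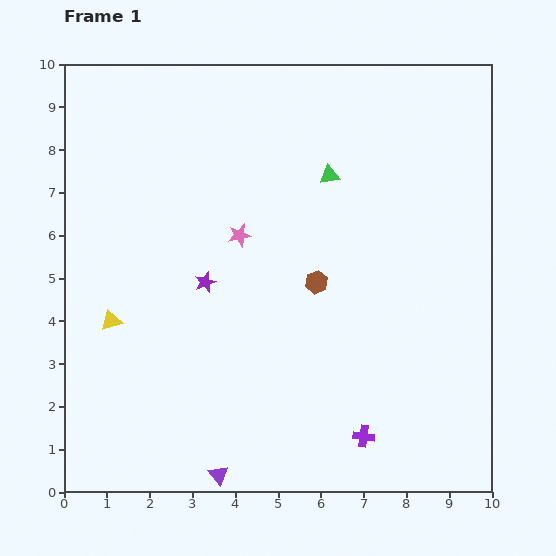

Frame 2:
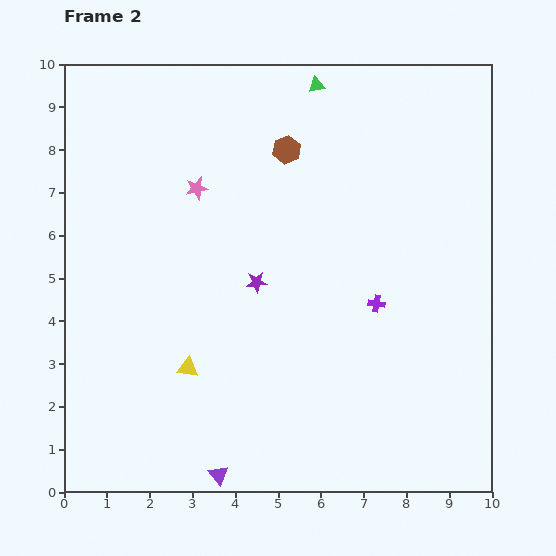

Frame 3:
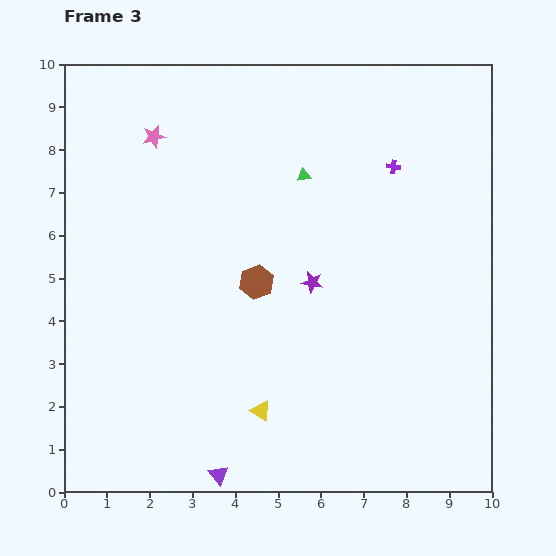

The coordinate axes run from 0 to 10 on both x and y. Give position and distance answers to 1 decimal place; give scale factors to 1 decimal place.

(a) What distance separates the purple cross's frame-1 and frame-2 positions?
3.1

The purple cross moved from (7.0, 1.3) to (7.3, 4.4), a distance of √(0.3² + 3.1²) ≈ 3.1.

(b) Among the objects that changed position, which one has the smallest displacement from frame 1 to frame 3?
the green triangle

(moved 0.6)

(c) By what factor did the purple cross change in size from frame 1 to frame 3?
0.6×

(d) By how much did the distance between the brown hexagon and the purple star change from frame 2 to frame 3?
-1.9

Distance in frame 2: 3.2. Distance in frame 3: 1.3.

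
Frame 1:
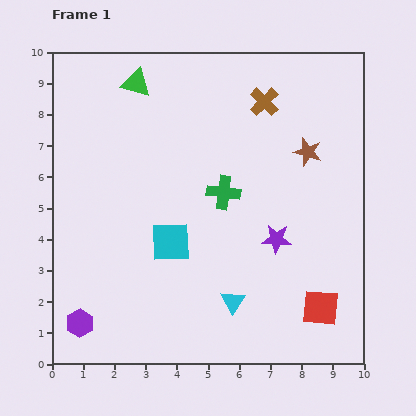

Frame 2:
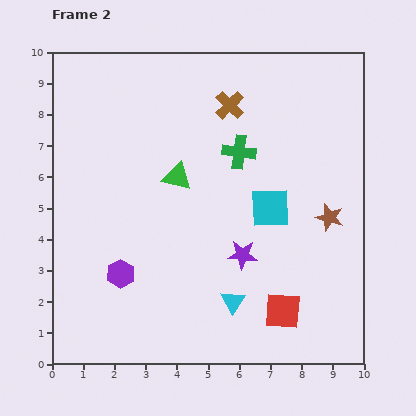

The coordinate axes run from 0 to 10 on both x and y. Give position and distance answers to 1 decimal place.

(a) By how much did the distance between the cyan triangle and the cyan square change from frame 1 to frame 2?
+0.4

Distance in frame 1: 2.8. Distance in frame 2: 3.2.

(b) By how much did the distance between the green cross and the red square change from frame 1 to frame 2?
+0.5

Distance in frame 1: 4.8. Distance in frame 2: 5.3.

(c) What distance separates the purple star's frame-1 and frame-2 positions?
1.2

The purple star moved from (7.2, 4.0) to (6.1, 3.5), a distance of √(1.1² + 0.5²) ≈ 1.2.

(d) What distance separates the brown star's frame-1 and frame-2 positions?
2.2

The brown star moved from (8.2, 6.8) to (8.9, 4.7), a distance of √(0.7² + 2.1²) ≈ 2.2.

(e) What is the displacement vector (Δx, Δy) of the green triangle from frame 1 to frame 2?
(1.3, -3.0)

The green triangle was at (2.7, 9.0) in frame 1 and (4.0, 6.0) in frame 2.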